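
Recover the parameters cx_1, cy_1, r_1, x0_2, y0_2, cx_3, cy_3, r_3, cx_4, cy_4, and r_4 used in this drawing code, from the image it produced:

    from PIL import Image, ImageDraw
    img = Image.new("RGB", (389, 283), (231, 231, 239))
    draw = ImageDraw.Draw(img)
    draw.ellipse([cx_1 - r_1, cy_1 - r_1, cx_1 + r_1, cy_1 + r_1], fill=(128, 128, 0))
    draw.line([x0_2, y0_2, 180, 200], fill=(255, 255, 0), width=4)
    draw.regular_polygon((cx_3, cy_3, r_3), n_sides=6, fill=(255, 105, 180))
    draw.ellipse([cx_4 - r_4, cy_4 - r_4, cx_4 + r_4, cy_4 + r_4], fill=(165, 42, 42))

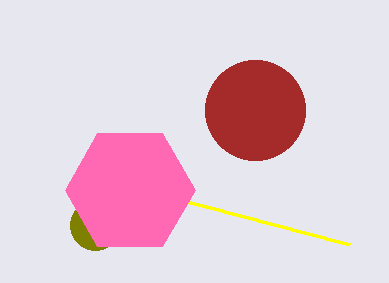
cx_1 = 95, cy_1 = 225, r_1 = 25, x0_2 = 350, y0_2 = 245, cx_3 = 130, cy_3 = 190, r_3 = 65, cx_4 = 255, cy_4 = 110, r_4 = 50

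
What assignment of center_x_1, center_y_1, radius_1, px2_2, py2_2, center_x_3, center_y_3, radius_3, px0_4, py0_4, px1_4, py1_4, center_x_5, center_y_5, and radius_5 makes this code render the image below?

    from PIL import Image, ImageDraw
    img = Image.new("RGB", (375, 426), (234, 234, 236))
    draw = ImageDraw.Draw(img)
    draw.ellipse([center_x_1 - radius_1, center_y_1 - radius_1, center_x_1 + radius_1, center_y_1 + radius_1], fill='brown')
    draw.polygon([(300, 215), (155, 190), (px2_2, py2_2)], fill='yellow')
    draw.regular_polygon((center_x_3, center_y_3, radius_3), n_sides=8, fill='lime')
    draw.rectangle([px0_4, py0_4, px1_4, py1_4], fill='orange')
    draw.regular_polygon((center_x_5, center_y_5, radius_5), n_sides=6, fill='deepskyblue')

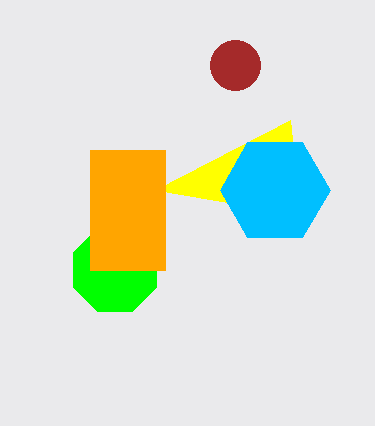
center_x_1 = 235, center_y_1 = 65, radius_1 = 25, px2_2 = 290, py2_2 = 120, center_x_3 = 115, center_y_3 = 270, radius_3 = 45, px0_4 = 90, py0_4 = 150, px1_4 = 165, py1_4 = 270, center_x_5 = 275, center_y_5 = 190, radius_5 = 55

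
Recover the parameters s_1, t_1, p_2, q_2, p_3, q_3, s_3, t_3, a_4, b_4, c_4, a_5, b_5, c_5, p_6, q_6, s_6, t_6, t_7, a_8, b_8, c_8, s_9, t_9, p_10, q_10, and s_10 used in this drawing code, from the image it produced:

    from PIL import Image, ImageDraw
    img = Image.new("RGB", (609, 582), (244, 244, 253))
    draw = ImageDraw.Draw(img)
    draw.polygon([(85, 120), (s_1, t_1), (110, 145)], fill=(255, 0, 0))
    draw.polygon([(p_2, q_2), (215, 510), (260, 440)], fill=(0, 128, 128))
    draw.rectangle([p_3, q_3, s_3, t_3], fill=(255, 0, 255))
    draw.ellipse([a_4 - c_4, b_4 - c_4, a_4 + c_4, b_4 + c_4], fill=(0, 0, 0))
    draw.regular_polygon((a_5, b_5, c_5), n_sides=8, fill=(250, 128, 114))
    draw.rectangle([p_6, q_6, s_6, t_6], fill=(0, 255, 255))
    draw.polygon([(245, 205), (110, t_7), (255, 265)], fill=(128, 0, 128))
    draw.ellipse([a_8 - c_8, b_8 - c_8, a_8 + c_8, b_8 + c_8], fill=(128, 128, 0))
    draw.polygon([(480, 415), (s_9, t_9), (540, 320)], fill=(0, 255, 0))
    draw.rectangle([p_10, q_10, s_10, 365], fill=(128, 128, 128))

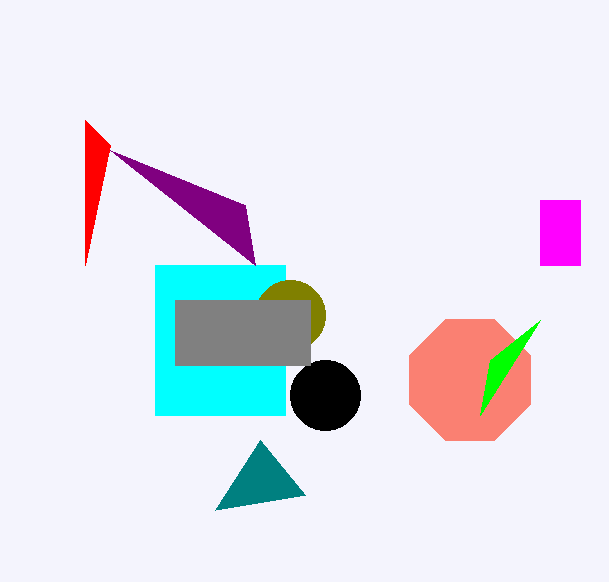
s_1 = 85, t_1 = 265, p_2 = 305, q_2 = 495, p_3 = 540, q_3 = 200, s_3 = 580, t_3 = 265, a_4 = 325, b_4 = 395, c_4 = 35, a_5 = 470, b_5 = 380, c_5 = 65, p_6 = 155, q_6 = 265, s_6 = 285, t_6 = 415, t_7 = 150, a_8 = 290, b_8 = 315, c_8 = 35, s_9 = 490, t_9 = 360, p_10 = 175, q_10 = 300, s_10 = 310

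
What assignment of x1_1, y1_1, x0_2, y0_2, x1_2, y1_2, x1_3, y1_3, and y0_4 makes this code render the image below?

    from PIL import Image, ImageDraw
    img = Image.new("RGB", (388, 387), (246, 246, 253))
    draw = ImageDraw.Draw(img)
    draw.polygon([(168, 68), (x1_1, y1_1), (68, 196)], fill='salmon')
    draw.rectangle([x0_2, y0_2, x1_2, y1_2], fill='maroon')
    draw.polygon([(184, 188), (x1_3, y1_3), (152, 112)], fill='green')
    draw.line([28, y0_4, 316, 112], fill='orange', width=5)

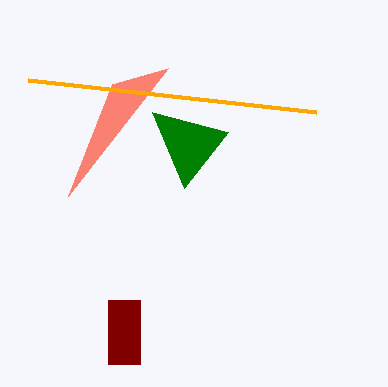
x1_1 = 112; y1_1 = 84; x0_2 = 108; y0_2 = 300; x1_2 = 140; y1_2 = 364; x1_3 = 228; y1_3 = 132; y0_4 = 80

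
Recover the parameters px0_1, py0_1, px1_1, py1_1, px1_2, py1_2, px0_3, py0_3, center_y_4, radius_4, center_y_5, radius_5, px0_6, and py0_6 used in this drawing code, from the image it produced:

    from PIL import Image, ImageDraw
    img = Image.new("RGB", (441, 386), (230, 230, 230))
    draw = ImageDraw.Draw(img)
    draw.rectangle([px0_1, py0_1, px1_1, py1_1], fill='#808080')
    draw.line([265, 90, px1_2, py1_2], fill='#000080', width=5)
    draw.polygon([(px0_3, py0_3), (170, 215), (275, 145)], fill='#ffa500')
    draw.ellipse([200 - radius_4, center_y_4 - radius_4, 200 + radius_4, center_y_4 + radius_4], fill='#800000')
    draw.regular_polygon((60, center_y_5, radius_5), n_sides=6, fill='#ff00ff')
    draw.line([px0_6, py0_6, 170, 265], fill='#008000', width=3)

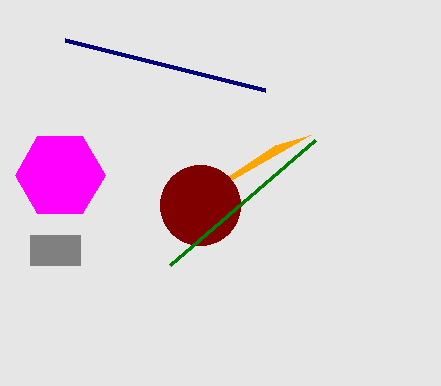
px0_1 = 30; py0_1 = 235; px1_1 = 80; py1_1 = 265; px1_2 = 65; py1_2 = 40; px0_3 = 310; py0_3 = 135; center_y_4 = 205; radius_4 = 40; center_y_5 = 175; radius_5 = 45; px0_6 = 315; py0_6 = 140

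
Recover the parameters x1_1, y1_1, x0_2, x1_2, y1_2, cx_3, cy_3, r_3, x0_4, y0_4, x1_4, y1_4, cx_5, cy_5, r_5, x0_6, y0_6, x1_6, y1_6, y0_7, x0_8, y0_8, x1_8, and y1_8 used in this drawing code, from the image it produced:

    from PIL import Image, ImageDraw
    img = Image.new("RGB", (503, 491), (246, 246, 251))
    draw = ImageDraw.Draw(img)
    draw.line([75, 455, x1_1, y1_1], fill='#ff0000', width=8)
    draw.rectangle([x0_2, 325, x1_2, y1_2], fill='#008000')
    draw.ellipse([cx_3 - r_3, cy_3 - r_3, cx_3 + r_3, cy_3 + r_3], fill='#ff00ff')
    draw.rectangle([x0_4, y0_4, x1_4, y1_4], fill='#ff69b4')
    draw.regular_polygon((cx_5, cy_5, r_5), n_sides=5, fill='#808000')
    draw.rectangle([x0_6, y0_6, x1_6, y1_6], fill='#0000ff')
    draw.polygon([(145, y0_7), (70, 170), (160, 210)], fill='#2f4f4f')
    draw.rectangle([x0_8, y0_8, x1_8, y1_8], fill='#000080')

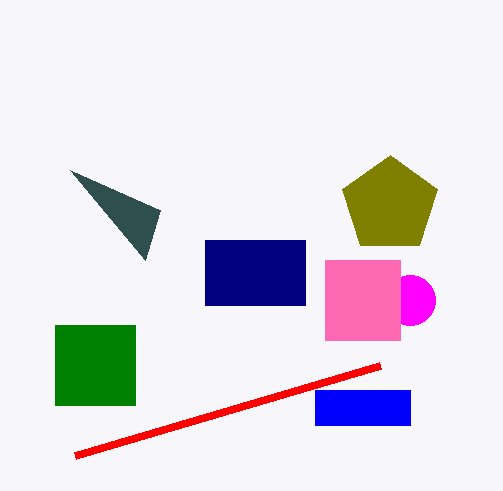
x1_1 = 380; y1_1 = 365; x0_2 = 55; x1_2 = 135; y1_2 = 405; cx_3 = 410; cy_3 = 300; r_3 = 25; x0_4 = 325; y0_4 = 260; x1_4 = 400; y1_4 = 340; cx_5 = 390; cy_5 = 205; r_5 = 50; x0_6 = 315; y0_6 = 390; x1_6 = 410; y1_6 = 425; y0_7 = 260; x0_8 = 205; y0_8 = 240; x1_8 = 305; y1_8 = 305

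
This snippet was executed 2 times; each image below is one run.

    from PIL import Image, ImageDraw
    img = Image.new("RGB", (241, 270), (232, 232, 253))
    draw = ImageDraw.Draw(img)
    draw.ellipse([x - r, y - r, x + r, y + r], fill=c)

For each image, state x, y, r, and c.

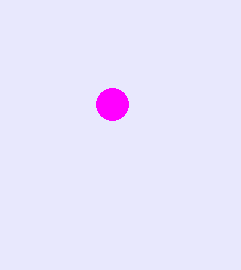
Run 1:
x = 112, y = 104, r = 16, c = 'magenta'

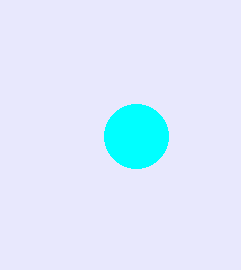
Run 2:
x = 136
y = 136
r = 32
c = 'cyan'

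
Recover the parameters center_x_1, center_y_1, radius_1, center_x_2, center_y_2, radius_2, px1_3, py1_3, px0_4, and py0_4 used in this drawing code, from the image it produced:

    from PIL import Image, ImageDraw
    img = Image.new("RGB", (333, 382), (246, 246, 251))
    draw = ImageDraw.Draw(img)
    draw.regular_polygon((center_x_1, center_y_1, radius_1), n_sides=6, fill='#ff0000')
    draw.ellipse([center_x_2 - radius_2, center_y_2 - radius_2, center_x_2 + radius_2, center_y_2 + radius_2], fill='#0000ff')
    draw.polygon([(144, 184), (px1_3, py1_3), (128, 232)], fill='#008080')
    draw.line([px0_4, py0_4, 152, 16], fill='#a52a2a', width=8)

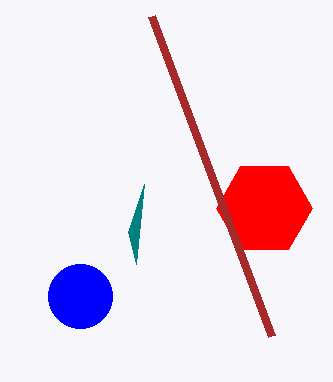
center_x_1 = 264, center_y_1 = 208, radius_1 = 48, center_x_2 = 80, center_y_2 = 296, radius_2 = 32, px1_3 = 136, py1_3 = 264, px0_4 = 272, py0_4 = 336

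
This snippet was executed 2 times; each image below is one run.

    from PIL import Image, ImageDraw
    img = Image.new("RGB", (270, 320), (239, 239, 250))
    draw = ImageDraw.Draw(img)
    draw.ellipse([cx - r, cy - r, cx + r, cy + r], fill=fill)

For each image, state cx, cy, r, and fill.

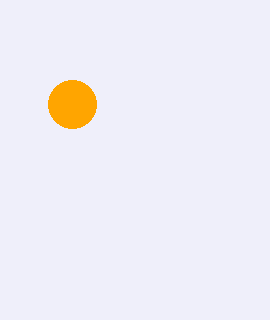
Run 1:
cx = 72; cy = 104; r = 24; fill = 'orange'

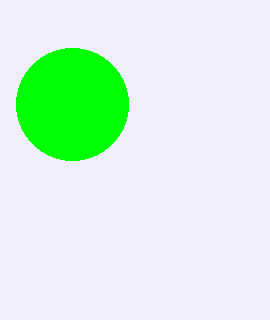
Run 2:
cx = 72, cy = 104, r = 56, fill = 'lime'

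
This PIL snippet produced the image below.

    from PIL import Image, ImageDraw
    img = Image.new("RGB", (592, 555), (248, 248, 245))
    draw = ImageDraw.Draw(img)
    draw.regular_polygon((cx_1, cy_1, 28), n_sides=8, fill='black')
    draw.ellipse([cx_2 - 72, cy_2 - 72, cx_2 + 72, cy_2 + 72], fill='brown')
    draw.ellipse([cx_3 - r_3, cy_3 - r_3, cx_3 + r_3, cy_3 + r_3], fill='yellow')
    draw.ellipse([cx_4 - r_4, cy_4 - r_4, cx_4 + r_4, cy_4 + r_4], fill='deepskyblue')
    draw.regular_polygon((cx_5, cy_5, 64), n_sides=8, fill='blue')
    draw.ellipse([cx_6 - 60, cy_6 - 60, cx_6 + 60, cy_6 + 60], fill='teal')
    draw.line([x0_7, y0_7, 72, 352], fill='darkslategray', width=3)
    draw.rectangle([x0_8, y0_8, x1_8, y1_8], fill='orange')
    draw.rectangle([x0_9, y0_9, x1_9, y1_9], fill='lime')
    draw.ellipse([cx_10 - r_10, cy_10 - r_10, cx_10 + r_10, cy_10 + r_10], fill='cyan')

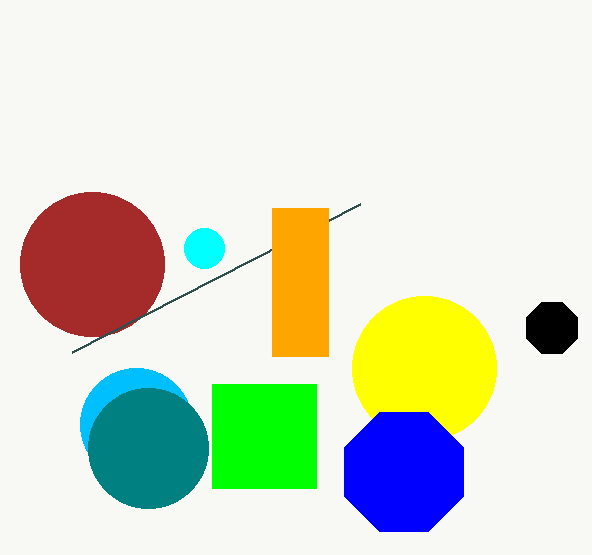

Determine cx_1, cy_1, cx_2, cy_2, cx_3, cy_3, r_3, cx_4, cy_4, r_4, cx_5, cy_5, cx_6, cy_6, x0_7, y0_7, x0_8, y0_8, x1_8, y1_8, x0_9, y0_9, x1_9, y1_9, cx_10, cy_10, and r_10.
cx_1 = 552, cy_1 = 328, cx_2 = 92, cy_2 = 264, cx_3 = 424, cy_3 = 368, r_3 = 72, cx_4 = 136, cy_4 = 424, r_4 = 56, cx_5 = 404, cy_5 = 472, cx_6 = 148, cy_6 = 448, x0_7 = 360, y0_7 = 204, x0_8 = 272, y0_8 = 208, x1_8 = 328, y1_8 = 356, x0_9 = 212, y0_9 = 384, x1_9 = 316, y1_9 = 488, cx_10 = 204, cy_10 = 248, r_10 = 20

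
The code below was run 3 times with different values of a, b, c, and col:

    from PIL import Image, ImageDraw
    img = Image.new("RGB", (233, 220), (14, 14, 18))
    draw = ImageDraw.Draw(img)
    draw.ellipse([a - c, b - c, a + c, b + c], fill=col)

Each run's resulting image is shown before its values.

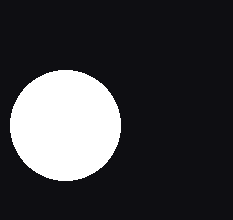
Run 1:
a = 65; b = 125; c = 55; col = 'white'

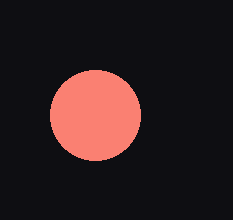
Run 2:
a = 95
b = 115
c = 45
col = 'salmon'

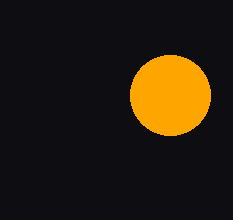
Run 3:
a = 170; b = 95; c = 40; col = 'orange'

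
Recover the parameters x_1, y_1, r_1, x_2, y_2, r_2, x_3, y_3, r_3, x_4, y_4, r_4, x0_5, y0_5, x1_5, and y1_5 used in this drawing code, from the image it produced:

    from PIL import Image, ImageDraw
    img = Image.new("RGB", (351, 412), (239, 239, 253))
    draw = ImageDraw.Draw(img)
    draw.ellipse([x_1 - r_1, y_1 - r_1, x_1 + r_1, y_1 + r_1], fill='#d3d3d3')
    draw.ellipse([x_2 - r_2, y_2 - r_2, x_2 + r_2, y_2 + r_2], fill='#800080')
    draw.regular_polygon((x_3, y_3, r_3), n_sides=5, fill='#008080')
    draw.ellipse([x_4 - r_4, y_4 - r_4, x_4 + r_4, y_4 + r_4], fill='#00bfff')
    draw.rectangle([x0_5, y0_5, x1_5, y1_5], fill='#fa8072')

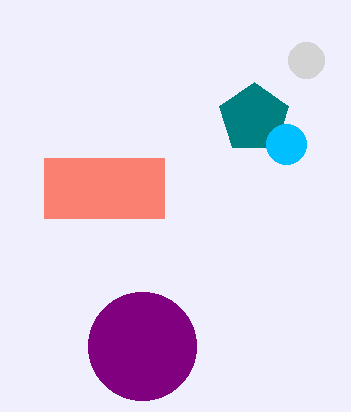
x_1 = 306; y_1 = 60; r_1 = 18; x_2 = 142; y_2 = 346; r_2 = 54; x_3 = 254; y_3 = 118; r_3 = 36; x_4 = 286; y_4 = 144; r_4 = 20; x0_5 = 44; y0_5 = 158; x1_5 = 164; y1_5 = 218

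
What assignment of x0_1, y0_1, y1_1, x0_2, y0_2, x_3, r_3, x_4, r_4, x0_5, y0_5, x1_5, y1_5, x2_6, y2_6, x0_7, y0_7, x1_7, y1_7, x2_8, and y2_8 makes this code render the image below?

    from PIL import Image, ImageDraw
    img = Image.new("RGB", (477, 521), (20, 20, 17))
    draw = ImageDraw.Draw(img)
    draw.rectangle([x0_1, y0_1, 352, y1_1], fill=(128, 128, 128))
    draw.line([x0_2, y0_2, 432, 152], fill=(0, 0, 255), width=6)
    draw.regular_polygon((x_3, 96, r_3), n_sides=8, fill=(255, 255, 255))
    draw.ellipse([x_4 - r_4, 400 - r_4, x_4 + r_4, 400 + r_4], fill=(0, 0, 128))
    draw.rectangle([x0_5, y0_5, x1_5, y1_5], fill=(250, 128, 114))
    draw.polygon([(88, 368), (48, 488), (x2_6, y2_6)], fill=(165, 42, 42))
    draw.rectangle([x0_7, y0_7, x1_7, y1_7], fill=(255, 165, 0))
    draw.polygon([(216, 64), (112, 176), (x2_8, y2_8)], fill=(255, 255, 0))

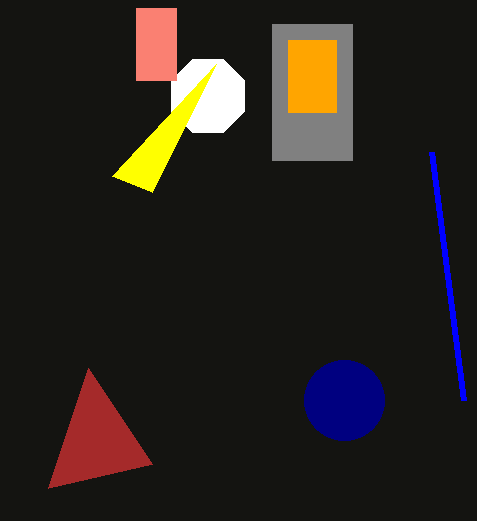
x0_1 = 272, y0_1 = 24, y1_1 = 160, x0_2 = 464, y0_2 = 400, x_3 = 208, r_3 = 40, x_4 = 344, r_4 = 40, x0_5 = 136, y0_5 = 8, x1_5 = 176, y1_5 = 80, x2_6 = 152, y2_6 = 464, x0_7 = 288, y0_7 = 40, x1_7 = 336, y1_7 = 112, x2_8 = 152, y2_8 = 192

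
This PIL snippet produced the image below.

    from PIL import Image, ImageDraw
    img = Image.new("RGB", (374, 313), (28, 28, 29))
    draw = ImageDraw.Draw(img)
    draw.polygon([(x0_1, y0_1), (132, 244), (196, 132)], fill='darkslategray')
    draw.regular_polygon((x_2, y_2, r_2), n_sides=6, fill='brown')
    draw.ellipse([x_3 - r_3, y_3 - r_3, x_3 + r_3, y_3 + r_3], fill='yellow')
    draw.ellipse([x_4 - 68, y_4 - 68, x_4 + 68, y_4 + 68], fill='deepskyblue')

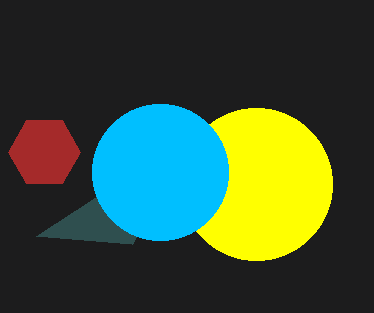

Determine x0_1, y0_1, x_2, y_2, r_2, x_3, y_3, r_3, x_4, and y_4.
x0_1 = 36; y0_1 = 236; x_2 = 44; y_2 = 152; r_2 = 36; x_3 = 256; y_3 = 184; r_3 = 76; x_4 = 160; y_4 = 172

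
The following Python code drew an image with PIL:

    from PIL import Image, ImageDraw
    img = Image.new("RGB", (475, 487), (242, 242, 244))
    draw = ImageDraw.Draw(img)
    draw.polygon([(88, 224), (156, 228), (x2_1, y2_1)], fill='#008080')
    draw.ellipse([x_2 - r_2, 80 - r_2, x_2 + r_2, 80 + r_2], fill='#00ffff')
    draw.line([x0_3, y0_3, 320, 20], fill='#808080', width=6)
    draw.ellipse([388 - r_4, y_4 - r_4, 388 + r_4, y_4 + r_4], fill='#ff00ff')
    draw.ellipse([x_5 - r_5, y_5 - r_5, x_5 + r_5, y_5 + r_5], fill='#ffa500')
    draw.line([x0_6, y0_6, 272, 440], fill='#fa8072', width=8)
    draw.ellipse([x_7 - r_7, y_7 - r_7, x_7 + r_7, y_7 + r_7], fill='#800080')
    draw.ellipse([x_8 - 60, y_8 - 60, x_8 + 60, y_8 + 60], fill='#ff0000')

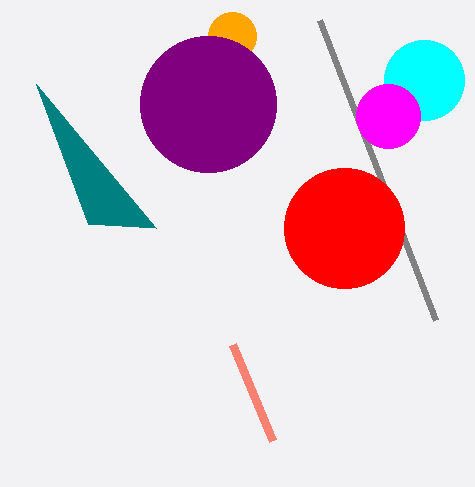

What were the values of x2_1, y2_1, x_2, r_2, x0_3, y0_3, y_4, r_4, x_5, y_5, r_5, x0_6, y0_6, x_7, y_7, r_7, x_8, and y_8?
x2_1 = 36, y2_1 = 84, x_2 = 424, r_2 = 40, x0_3 = 436, y0_3 = 320, y_4 = 116, r_4 = 32, x_5 = 232, y_5 = 36, r_5 = 24, x0_6 = 232, y0_6 = 344, x_7 = 208, y_7 = 104, r_7 = 68, x_8 = 344, y_8 = 228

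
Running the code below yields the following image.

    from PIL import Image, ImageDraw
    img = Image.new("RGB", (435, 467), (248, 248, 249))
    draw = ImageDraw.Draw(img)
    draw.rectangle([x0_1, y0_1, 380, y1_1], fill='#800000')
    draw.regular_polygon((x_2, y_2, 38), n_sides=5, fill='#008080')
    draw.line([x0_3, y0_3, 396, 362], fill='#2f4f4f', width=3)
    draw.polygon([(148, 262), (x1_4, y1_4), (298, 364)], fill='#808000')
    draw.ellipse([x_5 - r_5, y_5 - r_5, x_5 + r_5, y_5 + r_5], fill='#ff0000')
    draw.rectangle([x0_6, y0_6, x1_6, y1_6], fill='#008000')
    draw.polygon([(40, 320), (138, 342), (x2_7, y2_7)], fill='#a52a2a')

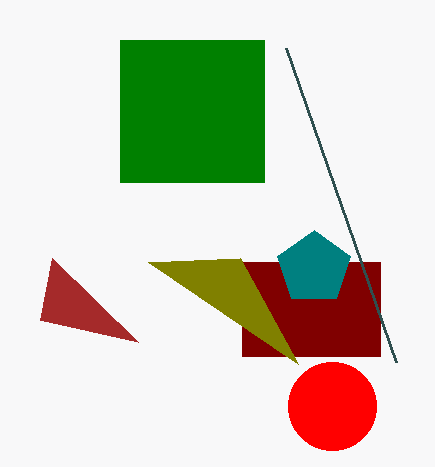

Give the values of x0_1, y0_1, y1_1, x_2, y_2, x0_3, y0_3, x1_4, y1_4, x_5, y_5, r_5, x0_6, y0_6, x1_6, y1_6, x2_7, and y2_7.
x0_1 = 242; y0_1 = 262; y1_1 = 356; x_2 = 314; y_2 = 268; x0_3 = 286; y0_3 = 48; x1_4 = 240; y1_4 = 258; x_5 = 332; y_5 = 406; r_5 = 44; x0_6 = 120; y0_6 = 40; x1_6 = 264; y1_6 = 182; x2_7 = 52; y2_7 = 258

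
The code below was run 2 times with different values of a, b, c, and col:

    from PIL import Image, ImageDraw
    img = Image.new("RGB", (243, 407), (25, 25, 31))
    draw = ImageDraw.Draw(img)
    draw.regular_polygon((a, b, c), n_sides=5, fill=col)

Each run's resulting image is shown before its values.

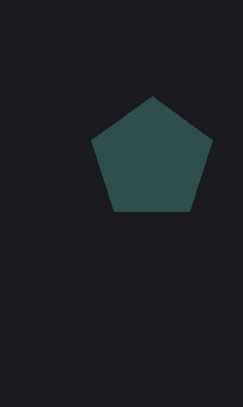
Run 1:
a = 152
b = 160
c = 64
col = 'darkslategray'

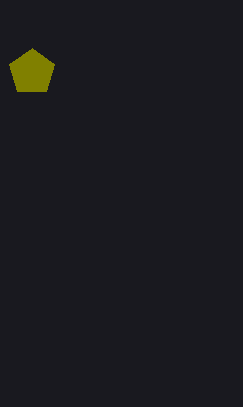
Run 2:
a = 32
b = 72
c = 24
col = 'olive'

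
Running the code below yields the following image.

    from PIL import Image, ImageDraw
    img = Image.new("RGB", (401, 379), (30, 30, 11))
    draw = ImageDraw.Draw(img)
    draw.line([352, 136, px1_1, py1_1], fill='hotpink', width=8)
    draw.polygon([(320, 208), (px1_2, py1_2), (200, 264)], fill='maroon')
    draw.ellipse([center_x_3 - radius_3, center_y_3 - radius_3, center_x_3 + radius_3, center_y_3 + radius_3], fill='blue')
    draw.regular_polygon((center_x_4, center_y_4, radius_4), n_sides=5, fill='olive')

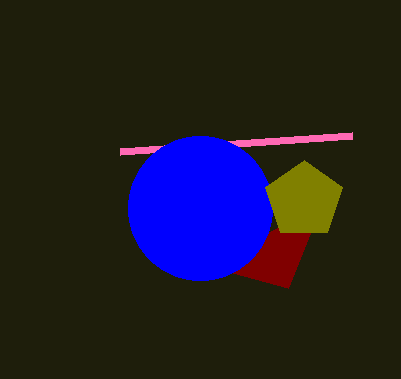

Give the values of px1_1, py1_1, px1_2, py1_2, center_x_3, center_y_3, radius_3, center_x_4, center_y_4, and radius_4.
px1_1 = 120; py1_1 = 152; px1_2 = 288; py1_2 = 288; center_x_3 = 200; center_y_3 = 208; radius_3 = 72; center_x_4 = 304; center_y_4 = 200; radius_4 = 40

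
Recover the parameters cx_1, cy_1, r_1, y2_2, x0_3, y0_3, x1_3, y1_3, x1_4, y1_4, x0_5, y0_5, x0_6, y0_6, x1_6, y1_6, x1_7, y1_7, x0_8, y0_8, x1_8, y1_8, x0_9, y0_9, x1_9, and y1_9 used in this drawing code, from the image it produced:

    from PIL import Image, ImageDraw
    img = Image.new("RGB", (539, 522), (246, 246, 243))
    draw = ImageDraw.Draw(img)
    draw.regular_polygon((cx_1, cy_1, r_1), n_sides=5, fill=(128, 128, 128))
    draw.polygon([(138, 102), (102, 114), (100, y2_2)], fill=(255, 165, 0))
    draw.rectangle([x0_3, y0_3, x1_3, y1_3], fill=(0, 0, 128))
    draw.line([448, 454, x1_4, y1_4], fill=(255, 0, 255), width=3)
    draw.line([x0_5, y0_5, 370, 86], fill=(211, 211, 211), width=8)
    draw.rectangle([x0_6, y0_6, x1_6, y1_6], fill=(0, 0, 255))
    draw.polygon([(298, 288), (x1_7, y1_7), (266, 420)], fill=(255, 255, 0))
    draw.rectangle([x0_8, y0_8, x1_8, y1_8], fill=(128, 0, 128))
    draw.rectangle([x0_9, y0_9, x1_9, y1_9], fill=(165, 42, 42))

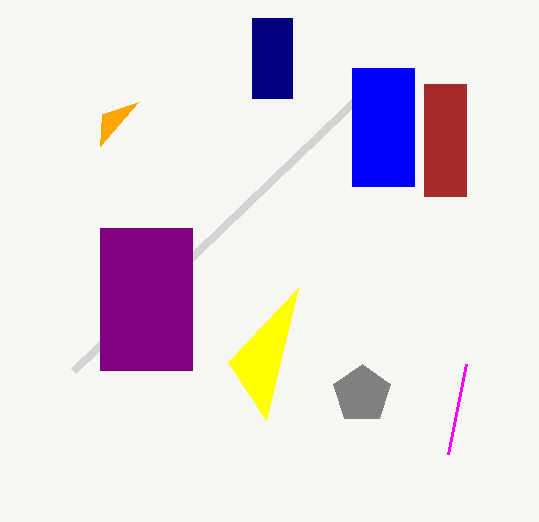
cx_1 = 362, cy_1 = 394, r_1 = 30, y2_2 = 146, x0_3 = 252, y0_3 = 18, x1_3 = 292, y1_3 = 98, x1_4 = 466, y1_4 = 364, x0_5 = 74, y0_5 = 370, x0_6 = 352, y0_6 = 68, x1_6 = 414, y1_6 = 186, x1_7 = 228, y1_7 = 362, x0_8 = 100, y0_8 = 228, x1_8 = 192, y1_8 = 370, x0_9 = 424, y0_9 = 84, x1_9 = 466, y1_9 = 196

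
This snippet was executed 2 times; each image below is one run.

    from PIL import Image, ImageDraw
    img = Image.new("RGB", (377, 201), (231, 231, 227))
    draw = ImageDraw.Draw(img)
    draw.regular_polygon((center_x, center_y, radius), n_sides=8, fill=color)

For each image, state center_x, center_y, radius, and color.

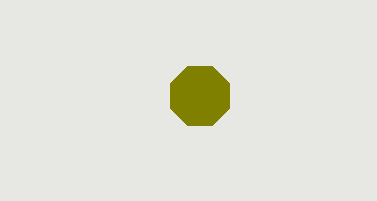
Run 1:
center_x = 200; center_y = 96; radius = 32; color = 'olive'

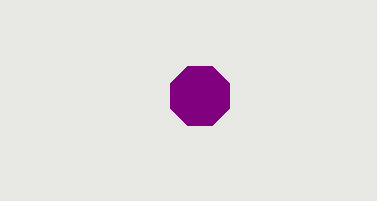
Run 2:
center_x = 200, center_y = 96, radius = 32, color = 'purple'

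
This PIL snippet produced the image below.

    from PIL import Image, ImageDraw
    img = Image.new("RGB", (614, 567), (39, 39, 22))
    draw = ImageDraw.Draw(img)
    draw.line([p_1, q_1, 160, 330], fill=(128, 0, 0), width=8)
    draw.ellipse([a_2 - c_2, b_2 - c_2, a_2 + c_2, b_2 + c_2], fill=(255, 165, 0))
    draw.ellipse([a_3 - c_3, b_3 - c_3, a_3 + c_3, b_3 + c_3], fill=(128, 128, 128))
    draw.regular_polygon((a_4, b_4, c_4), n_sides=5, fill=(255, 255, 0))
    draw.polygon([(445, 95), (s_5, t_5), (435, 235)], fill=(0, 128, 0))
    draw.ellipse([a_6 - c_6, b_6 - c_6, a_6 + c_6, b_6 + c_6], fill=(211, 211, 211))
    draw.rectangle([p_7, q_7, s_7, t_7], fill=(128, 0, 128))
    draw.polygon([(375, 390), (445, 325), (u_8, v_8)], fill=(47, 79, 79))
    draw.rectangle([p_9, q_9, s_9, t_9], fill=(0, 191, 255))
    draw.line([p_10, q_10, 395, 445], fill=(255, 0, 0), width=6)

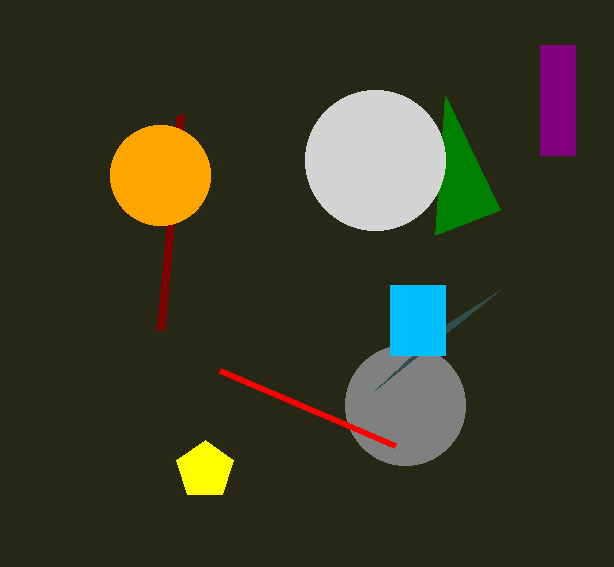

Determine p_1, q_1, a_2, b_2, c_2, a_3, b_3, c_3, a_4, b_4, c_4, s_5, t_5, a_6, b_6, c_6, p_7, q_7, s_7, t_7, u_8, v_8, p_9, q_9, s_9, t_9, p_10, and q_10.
p_1 = 180
q_1 = 115
a_2 = 160
b_2 = 175
c_2 = 50
a_3 = 405
b_3 = 405
c_3 = 60
a_4 = 205
b_4 = 470
c_4 = 30
s_5 = 500
t_5 = 210
a_6 = 375
b_6 = 160
c_6 = 70
p_7 = 540
q_7 = 45
s_7 = 575
t_7 = 155
u_8 = 500
v_8 = 290
p_9 = 390
q_9 = 285
s_9 = 445
t_9 = 355
p_10 = 220
q_10 = 370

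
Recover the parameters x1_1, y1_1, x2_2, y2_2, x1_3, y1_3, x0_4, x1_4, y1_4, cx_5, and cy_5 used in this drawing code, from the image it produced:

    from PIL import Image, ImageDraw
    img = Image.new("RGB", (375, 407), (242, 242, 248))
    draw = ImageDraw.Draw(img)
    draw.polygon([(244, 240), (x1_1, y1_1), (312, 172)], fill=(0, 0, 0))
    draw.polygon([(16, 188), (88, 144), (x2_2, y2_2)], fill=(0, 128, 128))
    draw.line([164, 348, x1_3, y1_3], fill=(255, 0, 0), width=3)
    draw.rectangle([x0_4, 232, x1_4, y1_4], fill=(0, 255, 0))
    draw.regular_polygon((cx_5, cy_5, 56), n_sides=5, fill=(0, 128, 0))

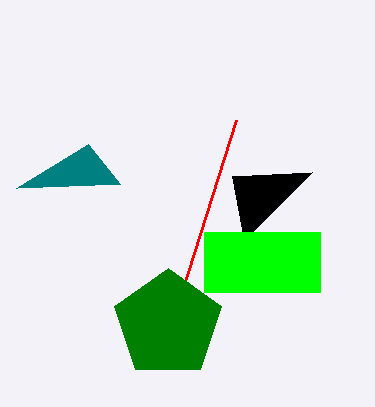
x1_1 = 232
y1_1 = 176
x2_2 = 120
y2_2 = 184
x1_3 = 236
y1_3 = 120
x0_4 = 204
x1_4 = 320
y1_4 = 292
cx_5 = 168
cy_5 = 324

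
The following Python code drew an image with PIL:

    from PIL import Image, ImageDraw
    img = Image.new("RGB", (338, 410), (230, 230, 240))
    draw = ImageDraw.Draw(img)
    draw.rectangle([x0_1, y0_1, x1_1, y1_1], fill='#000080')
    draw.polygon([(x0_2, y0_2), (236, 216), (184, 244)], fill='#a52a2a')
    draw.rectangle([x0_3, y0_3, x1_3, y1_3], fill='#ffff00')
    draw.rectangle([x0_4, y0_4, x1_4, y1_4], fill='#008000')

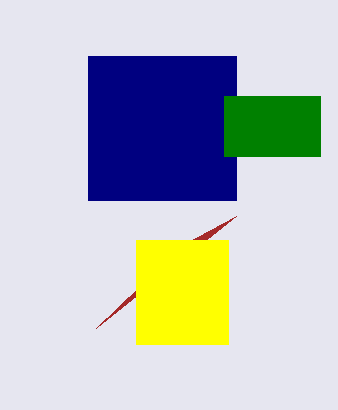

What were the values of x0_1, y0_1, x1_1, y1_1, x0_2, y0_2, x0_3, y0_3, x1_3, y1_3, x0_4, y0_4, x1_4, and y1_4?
x0_1 = 88; y0_1 = 56; x1_1 = 236; y1_1 = 200; x0_2 = 96; y0_2 = 328; x0_3 = 136; y0_3 = 240; x1_3 = 228; y1_3 = 344; x0_4 = 224; y0_4 = 96; x1_4 = 320; y1_4 = 156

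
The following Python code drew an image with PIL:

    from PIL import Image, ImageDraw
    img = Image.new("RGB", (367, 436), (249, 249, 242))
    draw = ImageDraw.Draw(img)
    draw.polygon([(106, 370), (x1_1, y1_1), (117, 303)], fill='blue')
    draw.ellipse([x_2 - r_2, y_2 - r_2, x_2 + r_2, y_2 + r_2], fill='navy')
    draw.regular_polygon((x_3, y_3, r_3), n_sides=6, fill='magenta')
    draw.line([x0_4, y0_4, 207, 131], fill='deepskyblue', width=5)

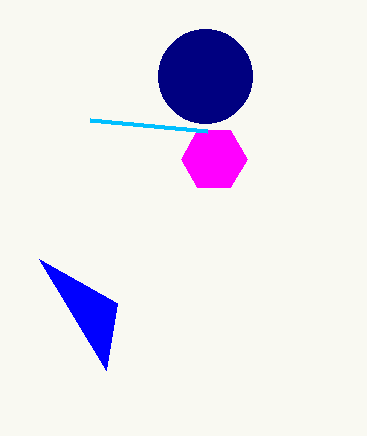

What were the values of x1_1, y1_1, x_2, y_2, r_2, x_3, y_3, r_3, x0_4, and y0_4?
x1_1 = 39; y1_1 = 259; x_2 = 205; y_2 = 76; r_2 = 47; x_3 = 214; y_3 = 159; r_3 = 33; x0_4 = 90; y0_4 = 120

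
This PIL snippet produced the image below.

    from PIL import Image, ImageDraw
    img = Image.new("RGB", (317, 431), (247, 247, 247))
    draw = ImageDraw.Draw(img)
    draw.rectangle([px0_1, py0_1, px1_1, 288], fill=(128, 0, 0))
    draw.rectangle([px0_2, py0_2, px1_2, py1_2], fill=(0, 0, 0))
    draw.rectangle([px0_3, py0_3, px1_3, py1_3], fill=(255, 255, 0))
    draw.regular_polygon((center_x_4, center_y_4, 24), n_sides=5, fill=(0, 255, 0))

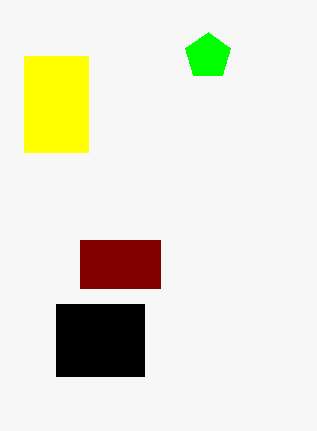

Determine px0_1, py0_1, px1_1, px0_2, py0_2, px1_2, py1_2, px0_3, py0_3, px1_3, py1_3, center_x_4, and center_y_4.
px0_1 = 80
py0_1 = 240
px1_1 = 160
px0_2 = 56
py0_2 = 304
px1_2 = 144
py1_2 = 376
px0_3 = 24
py0_3 = 56
px1_3 = 88
py1_3 = 152
center_x_4 = 208
center_y_4 = 56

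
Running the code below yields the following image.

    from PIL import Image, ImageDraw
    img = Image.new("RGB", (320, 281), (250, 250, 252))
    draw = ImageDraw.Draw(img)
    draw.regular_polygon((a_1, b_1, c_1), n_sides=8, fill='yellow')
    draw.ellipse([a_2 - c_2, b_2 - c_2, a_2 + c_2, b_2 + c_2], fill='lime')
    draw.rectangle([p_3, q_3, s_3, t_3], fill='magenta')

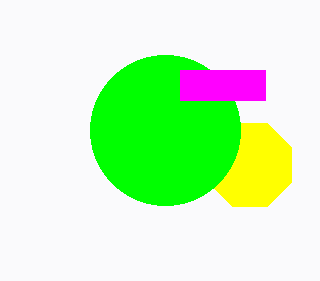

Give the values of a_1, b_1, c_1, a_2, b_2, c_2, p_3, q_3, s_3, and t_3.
a_1 = 250; b_1 = 165; c_1 = 45; a_2 = 165; b_2 = 130; c_2 = 75; p_3 = 180; q_3 = 70; s_3 = 265; t_3 = 100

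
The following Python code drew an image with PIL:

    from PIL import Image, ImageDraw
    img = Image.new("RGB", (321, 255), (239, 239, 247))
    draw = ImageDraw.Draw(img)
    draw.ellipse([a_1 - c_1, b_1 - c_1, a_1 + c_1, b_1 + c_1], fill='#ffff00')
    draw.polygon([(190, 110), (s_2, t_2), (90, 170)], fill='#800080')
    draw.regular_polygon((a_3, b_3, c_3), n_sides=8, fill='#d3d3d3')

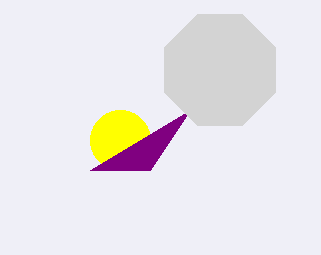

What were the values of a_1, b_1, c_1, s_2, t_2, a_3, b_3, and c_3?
a_1 = 120
b_1 = 140
c_1 = 30
s_2 = 150
t_2 = 170
a_3 = 220
b_3 = 70
c_3 = 60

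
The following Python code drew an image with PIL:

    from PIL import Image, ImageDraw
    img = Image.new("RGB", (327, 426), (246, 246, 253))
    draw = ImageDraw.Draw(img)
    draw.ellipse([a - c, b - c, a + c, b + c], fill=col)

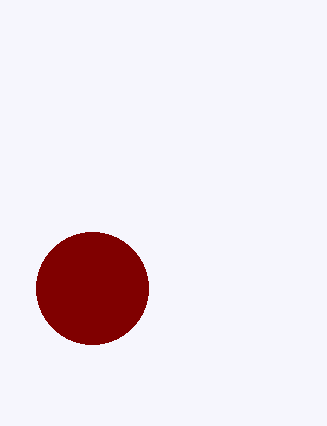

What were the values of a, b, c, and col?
a = 92
b = 288
c = 56
col = 'maroon'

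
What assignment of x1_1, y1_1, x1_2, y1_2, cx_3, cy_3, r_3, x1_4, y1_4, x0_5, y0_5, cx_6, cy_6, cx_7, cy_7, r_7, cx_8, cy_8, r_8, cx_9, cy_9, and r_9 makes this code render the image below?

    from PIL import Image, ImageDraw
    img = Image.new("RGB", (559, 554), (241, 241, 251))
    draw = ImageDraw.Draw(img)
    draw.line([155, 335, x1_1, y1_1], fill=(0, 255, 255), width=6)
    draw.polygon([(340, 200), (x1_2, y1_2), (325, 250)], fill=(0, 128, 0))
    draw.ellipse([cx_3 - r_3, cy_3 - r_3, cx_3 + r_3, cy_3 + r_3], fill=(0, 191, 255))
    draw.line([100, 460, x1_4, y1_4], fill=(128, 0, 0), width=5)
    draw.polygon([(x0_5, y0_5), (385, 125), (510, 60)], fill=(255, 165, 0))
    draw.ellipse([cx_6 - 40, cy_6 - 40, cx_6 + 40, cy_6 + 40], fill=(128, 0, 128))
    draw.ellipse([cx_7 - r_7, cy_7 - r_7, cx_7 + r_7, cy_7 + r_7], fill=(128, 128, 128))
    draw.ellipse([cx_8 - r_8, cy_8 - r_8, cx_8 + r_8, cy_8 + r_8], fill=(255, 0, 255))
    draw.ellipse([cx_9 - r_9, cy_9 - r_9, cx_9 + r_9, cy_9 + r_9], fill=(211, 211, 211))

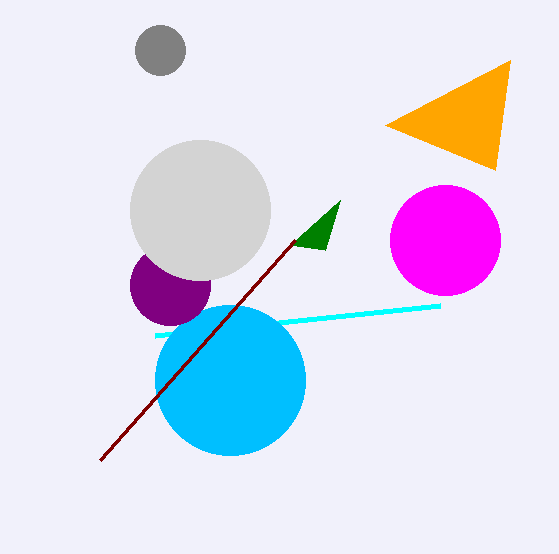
x1_1 = 440; y1_1 = 305; x1_2 = 290; y1_2 = 245; cx_3 = 230; cy_3 = 380; r_3 = 75; x1_4 = 295; y1_4 = 240; x0_5 = 495; y0_5 = 170; cx_6 = 170; cy_6 = 285; cx_7 = 160; cy_7 = 50; r_7 = 25; cx_8 = 445; cy_8 = 240; r_8 = 55; cx_9 = 200; cy_9 = 210; r_9 = 70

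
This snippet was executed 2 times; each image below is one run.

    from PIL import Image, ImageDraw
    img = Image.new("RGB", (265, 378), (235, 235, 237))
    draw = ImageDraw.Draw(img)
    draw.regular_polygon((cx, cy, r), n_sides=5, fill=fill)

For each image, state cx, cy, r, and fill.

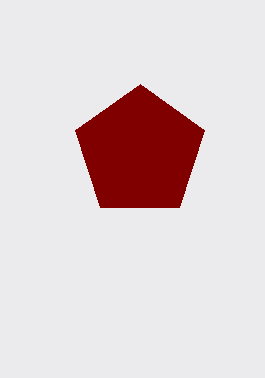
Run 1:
cx = 140; cy = 152; r = 68; fill = 'maroon'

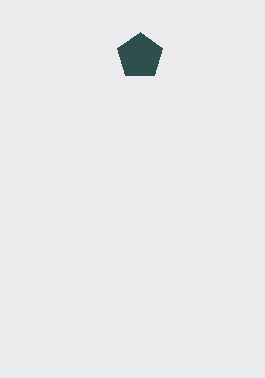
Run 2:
cx = 140, cy = 56, r = 24, fill = 'darkslategray'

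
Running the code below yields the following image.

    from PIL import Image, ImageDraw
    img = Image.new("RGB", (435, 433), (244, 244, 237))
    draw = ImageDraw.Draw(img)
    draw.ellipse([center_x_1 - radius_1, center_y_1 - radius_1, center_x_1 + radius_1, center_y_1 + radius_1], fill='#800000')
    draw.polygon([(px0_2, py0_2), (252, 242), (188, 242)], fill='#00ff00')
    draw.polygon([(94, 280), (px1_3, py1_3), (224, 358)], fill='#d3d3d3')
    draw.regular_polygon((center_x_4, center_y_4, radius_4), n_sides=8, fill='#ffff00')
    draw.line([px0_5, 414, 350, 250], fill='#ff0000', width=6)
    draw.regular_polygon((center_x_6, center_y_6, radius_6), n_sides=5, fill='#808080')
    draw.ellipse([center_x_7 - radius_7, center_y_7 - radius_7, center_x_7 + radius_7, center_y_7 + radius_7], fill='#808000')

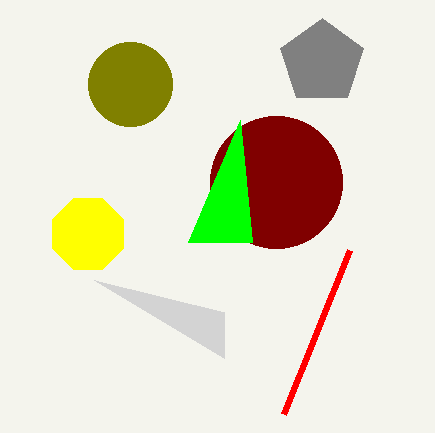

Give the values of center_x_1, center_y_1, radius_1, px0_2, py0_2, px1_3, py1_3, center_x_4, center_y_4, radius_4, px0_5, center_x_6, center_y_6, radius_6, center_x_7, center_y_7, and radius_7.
center_x_1 = 276; center_y_1 = 182; radius_1 = 66; px0_2 = 240; py0_2 = 120; px1_3 = 224; py1_3 = 312; center_x_4 = 88; center_y_4 = 234; radius_4 = 38; px0_5 = 284; center_x_6 = 322; center_y_6 = 62; radius_6 = 44; center_x_7 = 130; center_y_7 = 84; radius_7 = 42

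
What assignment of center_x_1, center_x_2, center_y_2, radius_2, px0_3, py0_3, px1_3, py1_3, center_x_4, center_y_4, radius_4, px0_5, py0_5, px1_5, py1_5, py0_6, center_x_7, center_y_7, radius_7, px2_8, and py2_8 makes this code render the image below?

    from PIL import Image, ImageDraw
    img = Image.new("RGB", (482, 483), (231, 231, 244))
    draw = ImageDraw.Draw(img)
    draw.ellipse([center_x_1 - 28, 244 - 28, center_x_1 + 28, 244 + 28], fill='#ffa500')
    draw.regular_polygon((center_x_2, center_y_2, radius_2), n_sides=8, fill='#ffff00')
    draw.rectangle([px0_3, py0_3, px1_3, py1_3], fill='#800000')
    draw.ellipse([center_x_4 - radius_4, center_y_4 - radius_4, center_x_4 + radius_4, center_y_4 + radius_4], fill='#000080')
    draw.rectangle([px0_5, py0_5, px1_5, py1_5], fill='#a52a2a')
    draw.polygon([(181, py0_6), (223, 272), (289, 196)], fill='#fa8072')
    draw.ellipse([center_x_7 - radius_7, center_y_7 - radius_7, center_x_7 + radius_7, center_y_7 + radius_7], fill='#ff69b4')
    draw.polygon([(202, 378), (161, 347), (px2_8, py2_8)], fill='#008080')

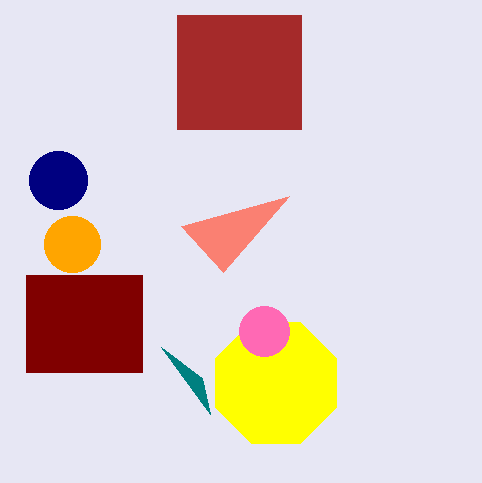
center_x_1 = 72; center_x_2 = 276; center_y_2 = 383; radius_2 = 65; px0_3 = 26; py0_3 = 275; px1_3 = 142; py1_3 = 372; center_x_4 = 58; center_y_4 = 180; radius_4 = 29; px0_5 = 177; py0_5 = 15; px1_5 = 301; py1_5 = 129; py0_6 = 226; center_x_7 = 264; center_y_7 = 331; radius_7 = 25; px2_8 = 210; py2_8 = 414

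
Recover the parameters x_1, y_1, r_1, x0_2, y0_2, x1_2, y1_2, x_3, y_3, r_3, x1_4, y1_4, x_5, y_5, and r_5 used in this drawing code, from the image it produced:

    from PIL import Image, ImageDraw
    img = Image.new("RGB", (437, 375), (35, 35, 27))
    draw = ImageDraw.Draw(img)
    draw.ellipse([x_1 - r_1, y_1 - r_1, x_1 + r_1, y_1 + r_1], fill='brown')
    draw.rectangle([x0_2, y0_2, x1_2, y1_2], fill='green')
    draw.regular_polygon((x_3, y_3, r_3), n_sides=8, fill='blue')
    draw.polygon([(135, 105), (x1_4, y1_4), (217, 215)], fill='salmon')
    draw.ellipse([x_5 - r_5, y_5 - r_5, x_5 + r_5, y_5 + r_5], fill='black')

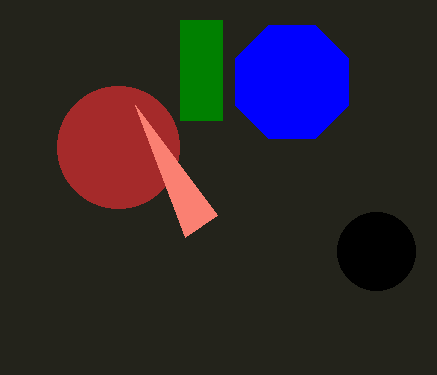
x_1 = 118; y_1 = 147; r_1 = 61; x0_2 = 180; y0_2 = 20; x1_2 = 222; y1_2 = 120; x_3 = 292; y_3 = 82; r_3 = 61; x1_4 = 185; y1_4 = 237; x_5 = 376; y_5 = 251; r_5 = 39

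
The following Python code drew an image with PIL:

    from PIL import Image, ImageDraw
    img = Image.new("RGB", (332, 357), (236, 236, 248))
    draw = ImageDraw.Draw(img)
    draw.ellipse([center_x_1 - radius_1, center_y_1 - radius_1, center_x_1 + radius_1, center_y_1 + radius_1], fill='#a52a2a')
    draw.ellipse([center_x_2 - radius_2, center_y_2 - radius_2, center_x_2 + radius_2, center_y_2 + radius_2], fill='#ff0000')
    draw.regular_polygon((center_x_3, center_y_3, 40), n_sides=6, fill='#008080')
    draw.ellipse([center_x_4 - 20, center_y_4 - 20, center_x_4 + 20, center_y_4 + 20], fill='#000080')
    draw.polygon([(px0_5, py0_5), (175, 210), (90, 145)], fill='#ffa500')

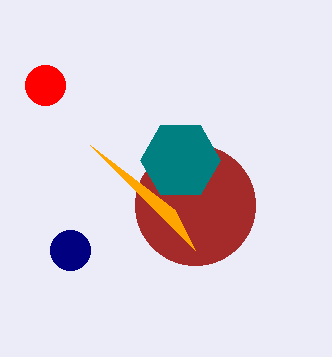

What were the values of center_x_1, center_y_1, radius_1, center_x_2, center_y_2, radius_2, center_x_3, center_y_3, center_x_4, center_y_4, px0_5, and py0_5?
center_x_1 = 195, center_y_1 = 205, radius_1 = 60, center_x_2 = 45, center_y_2 = 85, radius_2 = 20, center_x_3 = 180, center_y_3 = 160, center_x_4 = 70, center_y_4 = 250, px0_5 = 195, py0_5 = 250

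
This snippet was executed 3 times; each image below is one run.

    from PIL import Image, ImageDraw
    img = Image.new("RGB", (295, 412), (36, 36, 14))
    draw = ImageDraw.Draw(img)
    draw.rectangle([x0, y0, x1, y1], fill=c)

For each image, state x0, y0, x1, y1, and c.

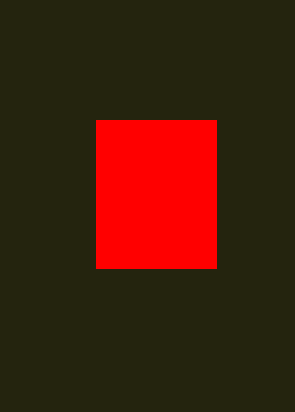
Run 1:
x0 = 96; y0 = 120; x1 = 216; y1 = 268; c = 'red'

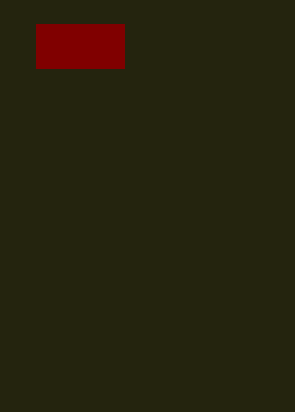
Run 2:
x0 = 36; y0 = 24; x1 = 124; y1 = 68; c = 'maroon'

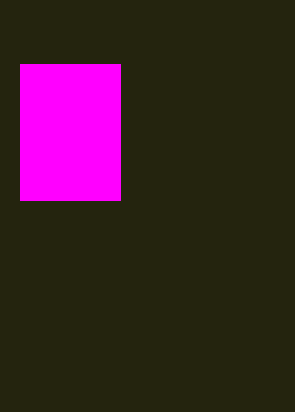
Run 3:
x0 = 20; y0 = 64; x1 = 120; y1 = 200; c = 'magenta'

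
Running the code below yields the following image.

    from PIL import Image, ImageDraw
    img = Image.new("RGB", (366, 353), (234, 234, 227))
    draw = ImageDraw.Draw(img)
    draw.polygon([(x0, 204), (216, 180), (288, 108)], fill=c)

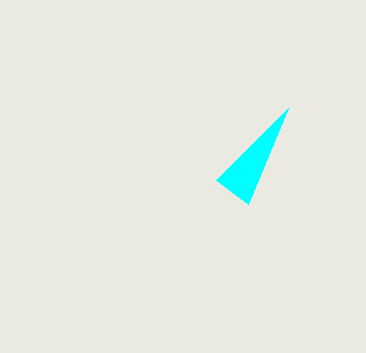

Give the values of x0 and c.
x0 = 248, c = 'cyan'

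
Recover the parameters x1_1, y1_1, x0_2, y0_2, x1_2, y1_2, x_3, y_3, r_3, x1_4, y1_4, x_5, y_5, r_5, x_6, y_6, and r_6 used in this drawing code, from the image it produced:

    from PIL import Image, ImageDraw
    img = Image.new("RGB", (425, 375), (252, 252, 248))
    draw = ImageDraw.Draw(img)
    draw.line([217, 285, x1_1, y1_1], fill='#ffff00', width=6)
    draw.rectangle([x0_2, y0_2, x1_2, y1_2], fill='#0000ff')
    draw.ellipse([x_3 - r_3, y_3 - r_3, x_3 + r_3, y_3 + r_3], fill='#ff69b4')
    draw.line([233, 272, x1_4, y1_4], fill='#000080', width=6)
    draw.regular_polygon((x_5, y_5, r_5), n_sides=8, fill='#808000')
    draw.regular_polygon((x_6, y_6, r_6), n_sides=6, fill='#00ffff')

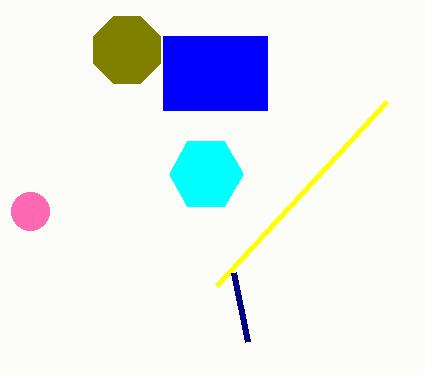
x1_1 = 387
y1_1 = 101
x0_2 = 163
y0_2 = 36
x1_2 = 267
y1_2 = 110
x_3 = 30
y_3 = 211
r_3 = 19
x1_4 = 247
y1_4 = 341
x_5 = 127
y_5 = 50
r_5 = 36
x_6 = 206
y_6 = 174
r_6 = 37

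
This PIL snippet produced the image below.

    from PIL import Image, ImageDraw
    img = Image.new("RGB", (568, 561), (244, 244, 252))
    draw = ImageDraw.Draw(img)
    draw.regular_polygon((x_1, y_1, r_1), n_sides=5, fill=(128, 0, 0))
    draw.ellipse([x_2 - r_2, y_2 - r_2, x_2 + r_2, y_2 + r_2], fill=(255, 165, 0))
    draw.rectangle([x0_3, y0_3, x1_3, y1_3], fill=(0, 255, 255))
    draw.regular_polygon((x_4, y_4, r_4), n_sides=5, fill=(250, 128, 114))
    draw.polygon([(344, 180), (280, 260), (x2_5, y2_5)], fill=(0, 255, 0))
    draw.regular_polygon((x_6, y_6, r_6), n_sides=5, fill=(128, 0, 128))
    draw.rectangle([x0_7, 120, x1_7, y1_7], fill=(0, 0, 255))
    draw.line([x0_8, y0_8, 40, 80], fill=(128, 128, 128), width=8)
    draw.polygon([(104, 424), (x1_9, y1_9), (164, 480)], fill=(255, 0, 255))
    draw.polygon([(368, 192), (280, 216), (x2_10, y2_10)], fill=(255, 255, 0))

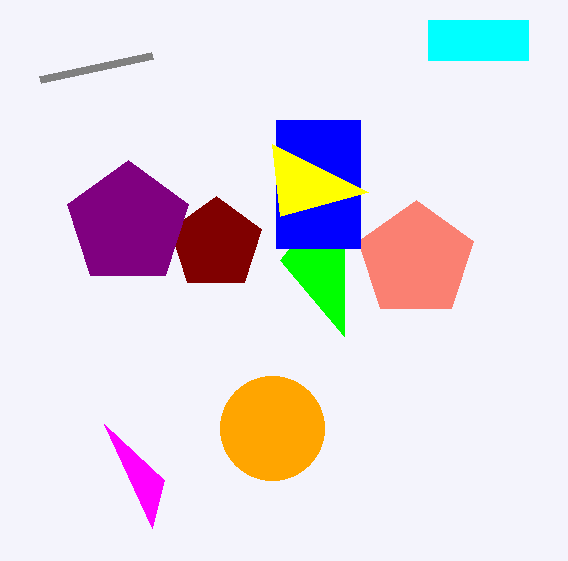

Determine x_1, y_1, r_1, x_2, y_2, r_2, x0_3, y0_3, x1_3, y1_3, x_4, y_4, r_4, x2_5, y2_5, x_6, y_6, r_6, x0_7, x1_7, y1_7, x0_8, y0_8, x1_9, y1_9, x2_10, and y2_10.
x_1 = 216
y_1 = 244
r_1 = 48
x_2 = 272
y_2 = 428
r_2 = 52
x0_3 = 428
y0_3 = 20
x1_3 = 528
y1_3 = 60
x_4 = 416
y_4 = 260
r_4 = 60
x2_5 = 344
y2_5 = 336
x_6 = 128
y_6 = 224
r_6 = 64
x0_7 = 276
x1_7 = 360
y1_7 = 248
x0_8 = 152
y0_8 = 56
x1_9 = 152
y1_9 = 528
x2_10 = 272
y2_10 = 144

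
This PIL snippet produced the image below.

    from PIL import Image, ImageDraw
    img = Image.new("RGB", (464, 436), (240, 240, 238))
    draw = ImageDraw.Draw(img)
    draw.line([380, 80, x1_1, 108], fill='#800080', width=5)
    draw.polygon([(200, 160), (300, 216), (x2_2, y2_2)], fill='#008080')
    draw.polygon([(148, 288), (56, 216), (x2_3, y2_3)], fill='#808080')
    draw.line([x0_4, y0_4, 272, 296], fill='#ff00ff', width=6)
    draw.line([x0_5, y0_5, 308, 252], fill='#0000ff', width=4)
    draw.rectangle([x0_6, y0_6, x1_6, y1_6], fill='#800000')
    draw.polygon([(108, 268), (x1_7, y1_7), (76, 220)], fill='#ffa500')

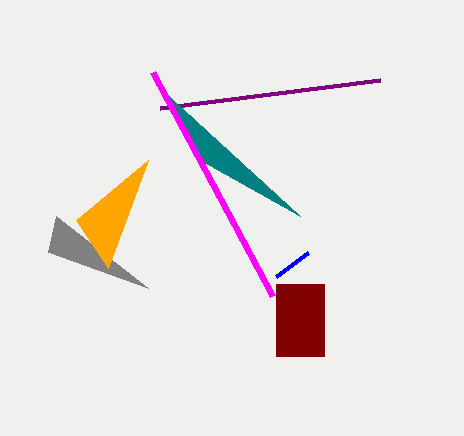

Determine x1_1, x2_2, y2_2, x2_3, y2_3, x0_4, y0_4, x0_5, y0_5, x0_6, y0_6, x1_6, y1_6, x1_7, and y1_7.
x1_1 = 160, x2_2 = 160, y2_2 = 88, x2_3 = 48, y2_3 = 252, x0_4 = 152, y0_4 = 72, x0_5 = 276, y0_5 = 276, x0_6 = 276, y0_6 = 284, x1_6 = 324, y1_6 = 356, x1_7 = 148, y1_7 = 160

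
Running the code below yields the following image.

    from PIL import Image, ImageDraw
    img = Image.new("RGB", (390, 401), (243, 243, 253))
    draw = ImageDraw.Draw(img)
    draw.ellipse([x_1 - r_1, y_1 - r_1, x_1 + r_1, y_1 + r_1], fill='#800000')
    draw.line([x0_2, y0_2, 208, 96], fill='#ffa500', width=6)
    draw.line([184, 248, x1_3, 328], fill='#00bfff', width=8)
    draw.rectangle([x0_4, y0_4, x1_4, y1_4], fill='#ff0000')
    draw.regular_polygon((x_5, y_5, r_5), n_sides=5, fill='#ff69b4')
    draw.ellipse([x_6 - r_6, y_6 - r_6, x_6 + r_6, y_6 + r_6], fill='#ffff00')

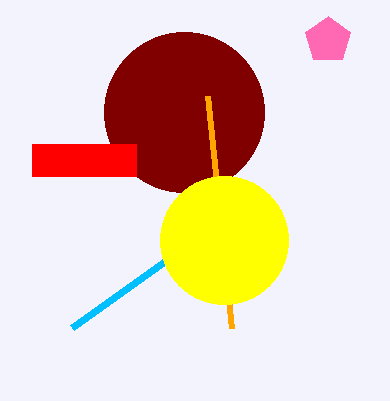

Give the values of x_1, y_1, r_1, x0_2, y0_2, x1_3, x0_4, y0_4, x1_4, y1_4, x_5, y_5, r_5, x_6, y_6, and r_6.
x_1 = 184, y_1 = 112, r_1 = 80, x0_2 = 232, y0_2 = 328, x1_3 = 72, x0_4 = 32, y0_4 = 144, x1_4 = 136, y1_4 = 176, x_5 = 328, y_5 = 40, r_5 = 24, x_6 = 224, y_6 = 240, r_6 = 64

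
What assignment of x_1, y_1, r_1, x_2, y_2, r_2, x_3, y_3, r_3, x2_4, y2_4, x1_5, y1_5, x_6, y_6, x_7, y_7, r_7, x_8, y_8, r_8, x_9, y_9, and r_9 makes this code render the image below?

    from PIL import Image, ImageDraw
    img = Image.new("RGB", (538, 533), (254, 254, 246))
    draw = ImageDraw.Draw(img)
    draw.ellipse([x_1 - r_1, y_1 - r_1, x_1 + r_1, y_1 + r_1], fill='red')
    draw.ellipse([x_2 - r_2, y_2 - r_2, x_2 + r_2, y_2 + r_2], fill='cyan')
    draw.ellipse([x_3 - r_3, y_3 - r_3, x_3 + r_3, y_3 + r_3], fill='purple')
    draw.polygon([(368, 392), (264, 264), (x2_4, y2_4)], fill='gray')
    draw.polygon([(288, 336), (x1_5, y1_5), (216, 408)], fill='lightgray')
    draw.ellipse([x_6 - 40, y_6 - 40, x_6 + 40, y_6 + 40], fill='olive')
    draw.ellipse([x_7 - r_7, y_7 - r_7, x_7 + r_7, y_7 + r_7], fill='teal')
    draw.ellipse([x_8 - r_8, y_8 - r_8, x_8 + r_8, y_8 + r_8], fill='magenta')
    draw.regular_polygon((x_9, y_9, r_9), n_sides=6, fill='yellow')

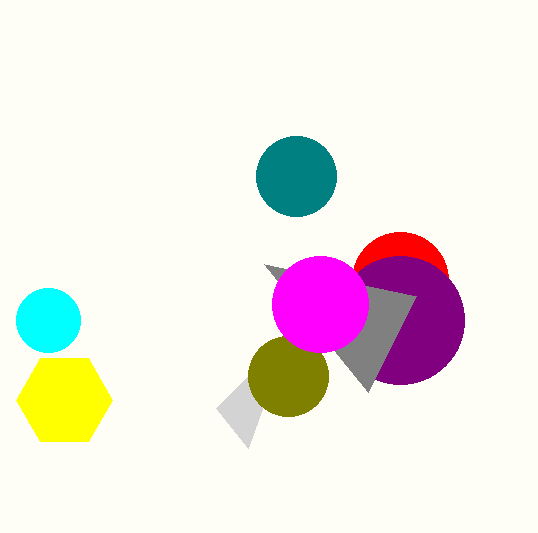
x_1 = 400; y_1 = 280; r_1 = 48; x_2 = 48; y_2 = 320; r_2 = 32; x_3 = 400; y_3 = 320; r_3 = 64; x2_4 = 416; y2_4 = 296; x1_5 = 248; y1_5 = 448; x_6 = 288; y_6 = 376; x_7 = 296; y_7 = 176; r_7 = 40; x_8 = 320; y_8 = 304; r_8 = 48; x_9 = 64; y_9 = 400; r_9 = 48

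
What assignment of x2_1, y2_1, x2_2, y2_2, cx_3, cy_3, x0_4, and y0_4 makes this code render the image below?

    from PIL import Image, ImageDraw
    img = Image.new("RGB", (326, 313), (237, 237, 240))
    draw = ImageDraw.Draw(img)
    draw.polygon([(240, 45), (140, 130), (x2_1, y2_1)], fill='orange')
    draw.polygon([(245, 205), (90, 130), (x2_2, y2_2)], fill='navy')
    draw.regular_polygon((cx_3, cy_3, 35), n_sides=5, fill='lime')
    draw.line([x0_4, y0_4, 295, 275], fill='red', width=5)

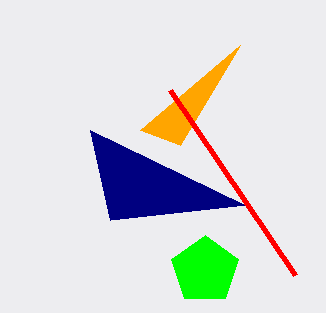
x2_1 = 180, y2_1 = 145, x2_2 = 110, y2_2 = 220, cx_3 = 205, cy_3 = 270, x0_4 = 170, y0_4 = 90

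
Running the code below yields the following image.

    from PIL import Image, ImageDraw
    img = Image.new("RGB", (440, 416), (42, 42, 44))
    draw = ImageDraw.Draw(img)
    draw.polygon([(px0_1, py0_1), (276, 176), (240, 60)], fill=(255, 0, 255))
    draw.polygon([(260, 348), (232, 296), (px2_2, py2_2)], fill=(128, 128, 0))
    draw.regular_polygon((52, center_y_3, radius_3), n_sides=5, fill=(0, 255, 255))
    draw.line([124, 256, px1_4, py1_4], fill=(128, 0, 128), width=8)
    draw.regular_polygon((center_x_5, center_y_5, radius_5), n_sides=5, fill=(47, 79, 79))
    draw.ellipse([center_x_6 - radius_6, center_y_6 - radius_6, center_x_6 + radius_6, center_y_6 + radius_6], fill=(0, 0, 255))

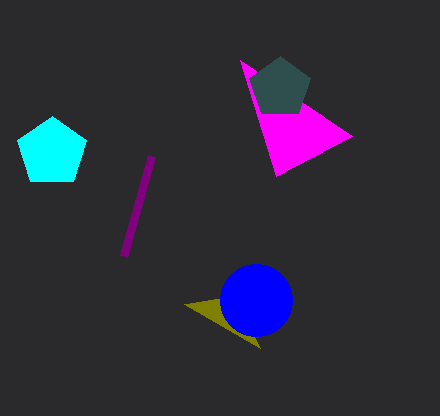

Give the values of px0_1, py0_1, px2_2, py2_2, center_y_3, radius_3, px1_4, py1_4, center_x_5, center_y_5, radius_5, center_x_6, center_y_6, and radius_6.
px0_1 = 352
py0_1 = 136
px2_2 = 184
py2_2 = 304
center_y_3 = 152
radius_3 = 36
px1_4 = 152
py1_4 = 156
center_x_5 = 280
center_y_5 = 88
radius_5 = 32
center_x_6 = 256
center_y_6 = 300
radius_6 = 36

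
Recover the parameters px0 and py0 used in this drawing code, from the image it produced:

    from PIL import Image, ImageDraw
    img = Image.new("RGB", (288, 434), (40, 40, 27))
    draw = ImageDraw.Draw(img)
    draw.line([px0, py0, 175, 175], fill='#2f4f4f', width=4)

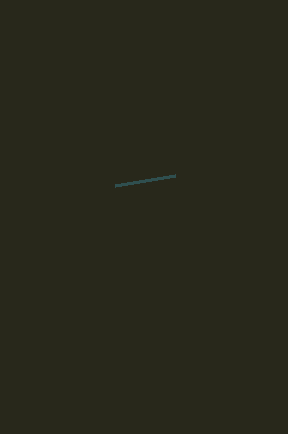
px0 = 115
py0 = 185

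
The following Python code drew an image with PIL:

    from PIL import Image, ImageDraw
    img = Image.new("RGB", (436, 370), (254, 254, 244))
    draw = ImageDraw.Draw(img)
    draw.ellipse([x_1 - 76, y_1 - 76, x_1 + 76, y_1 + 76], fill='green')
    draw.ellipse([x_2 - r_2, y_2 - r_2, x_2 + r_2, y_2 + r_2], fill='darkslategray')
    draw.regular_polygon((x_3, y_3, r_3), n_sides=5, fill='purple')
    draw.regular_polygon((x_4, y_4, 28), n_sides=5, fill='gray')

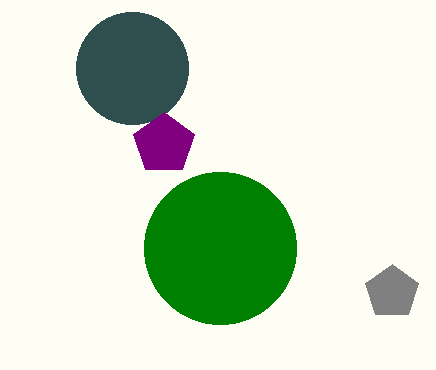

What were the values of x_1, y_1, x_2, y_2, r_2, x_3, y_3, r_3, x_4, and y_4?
x_1 = 220; y_1 = 248; x_2 = 132; y_2 = 68; r_2 = 56; x_3 = 164; y_3 = 144; r_3 = 32; x_4 = 392; y_4 = 292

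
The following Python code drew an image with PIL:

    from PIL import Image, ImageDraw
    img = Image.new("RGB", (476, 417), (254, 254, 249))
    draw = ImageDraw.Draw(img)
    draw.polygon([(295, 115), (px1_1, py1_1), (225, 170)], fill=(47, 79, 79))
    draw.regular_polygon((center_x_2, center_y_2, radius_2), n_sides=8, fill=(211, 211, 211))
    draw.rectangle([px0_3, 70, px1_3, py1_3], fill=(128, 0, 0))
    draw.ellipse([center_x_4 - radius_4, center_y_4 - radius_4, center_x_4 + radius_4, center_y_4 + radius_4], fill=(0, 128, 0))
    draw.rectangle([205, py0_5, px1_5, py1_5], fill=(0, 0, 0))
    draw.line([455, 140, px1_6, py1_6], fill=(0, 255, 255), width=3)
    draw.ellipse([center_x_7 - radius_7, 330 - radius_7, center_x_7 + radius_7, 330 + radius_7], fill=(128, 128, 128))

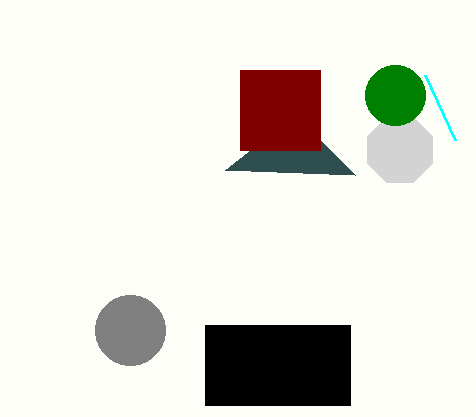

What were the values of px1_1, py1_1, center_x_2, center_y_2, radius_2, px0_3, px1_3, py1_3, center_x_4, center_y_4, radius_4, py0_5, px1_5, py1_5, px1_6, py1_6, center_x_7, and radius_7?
px1_1 = 355; py1_1 = 175; center_x_2 = 400; center_y_2 = 150; radius_2 = 35; px0_3 = 240; px1_3 = 320; py1_3 = 150; center_x_4 = 395; center_y_4 = 95; radius_4 = 30; py0_5 = 325; px1_5 = 350; py1_5 = 405; px1_6 = 425; py1_6 = 75; center_x_7 = 130; radius_7 = 35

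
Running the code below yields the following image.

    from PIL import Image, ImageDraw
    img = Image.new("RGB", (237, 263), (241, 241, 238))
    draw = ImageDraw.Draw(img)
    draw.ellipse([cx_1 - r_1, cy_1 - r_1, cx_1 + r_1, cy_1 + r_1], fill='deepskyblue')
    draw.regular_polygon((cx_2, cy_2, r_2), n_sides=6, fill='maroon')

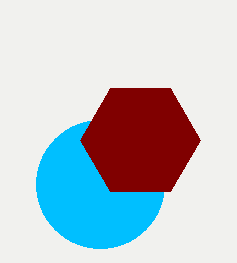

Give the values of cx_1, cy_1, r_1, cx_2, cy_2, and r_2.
cx_1 = 100, cy_1 = 184, r_1 = 64, cx_2 = 140, cy_2 = 140, r_2 = 60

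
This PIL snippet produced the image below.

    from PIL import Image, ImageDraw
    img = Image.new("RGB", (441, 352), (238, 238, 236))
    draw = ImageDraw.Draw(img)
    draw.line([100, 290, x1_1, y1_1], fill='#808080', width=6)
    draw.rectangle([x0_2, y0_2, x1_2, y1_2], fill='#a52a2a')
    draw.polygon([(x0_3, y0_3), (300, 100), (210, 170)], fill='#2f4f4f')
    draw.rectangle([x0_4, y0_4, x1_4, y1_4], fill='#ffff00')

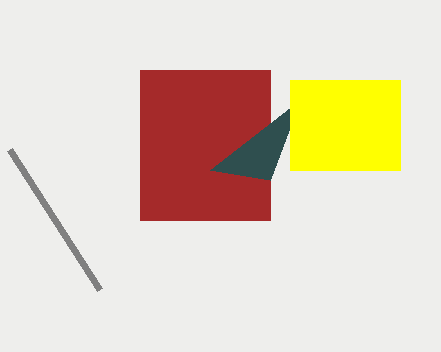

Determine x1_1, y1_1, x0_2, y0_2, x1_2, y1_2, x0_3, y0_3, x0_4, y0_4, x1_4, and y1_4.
x1_1 = 10; y1_1 = 150; x0_2 = 140; y0_2 = 70; x1_2 = 270; y1_2 = 220; x0_3 = 270; y0_3 = 180; x0_4 = 290; y0_4 = 80; x1_4 = 400; y1_4 = 170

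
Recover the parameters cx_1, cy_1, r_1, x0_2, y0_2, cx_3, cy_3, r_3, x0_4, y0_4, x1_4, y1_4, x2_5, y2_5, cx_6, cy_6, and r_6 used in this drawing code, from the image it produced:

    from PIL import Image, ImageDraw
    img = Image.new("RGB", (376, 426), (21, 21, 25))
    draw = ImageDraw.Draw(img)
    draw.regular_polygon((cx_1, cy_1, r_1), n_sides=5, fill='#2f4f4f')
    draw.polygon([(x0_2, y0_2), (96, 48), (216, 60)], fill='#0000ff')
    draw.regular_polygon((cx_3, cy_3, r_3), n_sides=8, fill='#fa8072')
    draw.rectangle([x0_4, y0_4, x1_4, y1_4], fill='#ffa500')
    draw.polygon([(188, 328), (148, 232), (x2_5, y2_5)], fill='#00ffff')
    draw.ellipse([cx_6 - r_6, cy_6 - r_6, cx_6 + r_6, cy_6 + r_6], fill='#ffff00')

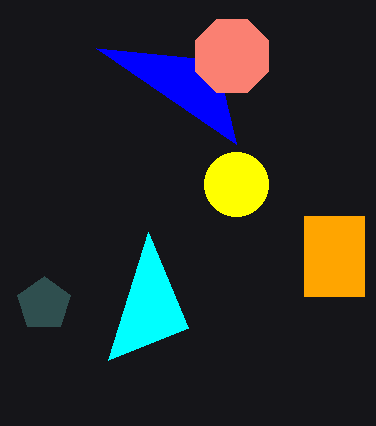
cx_1 = 44; cy_1 = 304; r_1 = 28; x0_2 = 236; y0_2 = 144; cx_3 = 232; cy_3 = 56; r_3 = 40; x0_4 = 304; y0_4 = 216; x1_4 = 364; y1_4 = 296; x2_5 = 108; y2_5 = 360; cx_6 = 236; cy_6 = 184; r_6 = 32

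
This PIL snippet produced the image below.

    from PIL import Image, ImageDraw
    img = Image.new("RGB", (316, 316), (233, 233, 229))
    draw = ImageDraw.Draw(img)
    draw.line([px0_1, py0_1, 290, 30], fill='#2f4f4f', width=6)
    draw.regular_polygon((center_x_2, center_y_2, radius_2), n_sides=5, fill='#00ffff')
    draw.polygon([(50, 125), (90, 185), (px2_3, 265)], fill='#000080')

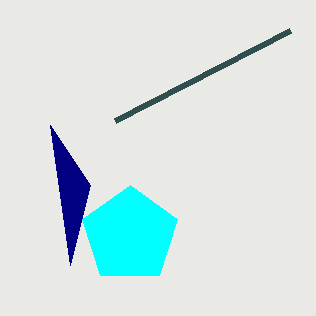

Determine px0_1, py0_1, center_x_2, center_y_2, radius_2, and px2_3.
px0_1 = 115
py0_1 = 120
center_x_2 = 130
center_y_2 = 235
radius_2 = 50
px2_3 = 70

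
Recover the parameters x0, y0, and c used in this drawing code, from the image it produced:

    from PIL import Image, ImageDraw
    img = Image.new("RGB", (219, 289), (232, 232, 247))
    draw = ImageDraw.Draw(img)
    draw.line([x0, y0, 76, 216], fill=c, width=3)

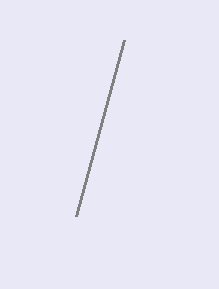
x0 = 124
y0 = 40
c = 'gray'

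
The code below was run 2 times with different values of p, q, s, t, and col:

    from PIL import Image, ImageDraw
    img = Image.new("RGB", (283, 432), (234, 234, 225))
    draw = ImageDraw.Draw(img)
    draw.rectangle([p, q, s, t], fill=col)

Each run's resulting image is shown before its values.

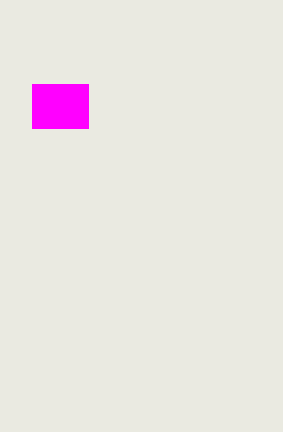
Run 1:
p = 32, q = 84, s = 88, t = 128, col = 'magenta'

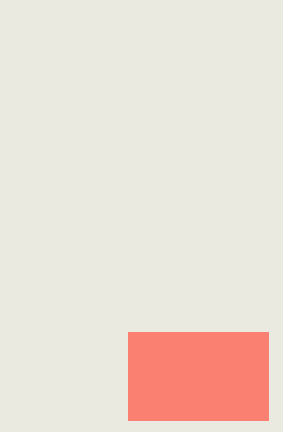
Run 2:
p = 128
q = 332
s = 268
t = 420
col = 'salmon'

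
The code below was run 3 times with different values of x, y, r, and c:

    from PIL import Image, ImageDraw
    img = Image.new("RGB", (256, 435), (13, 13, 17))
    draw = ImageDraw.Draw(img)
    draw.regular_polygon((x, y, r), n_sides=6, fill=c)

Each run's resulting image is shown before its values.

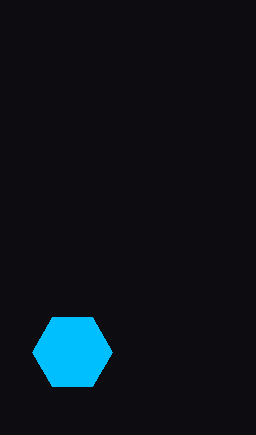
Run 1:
x = 72, y = 352, r = 40, c = 'deepskyblue'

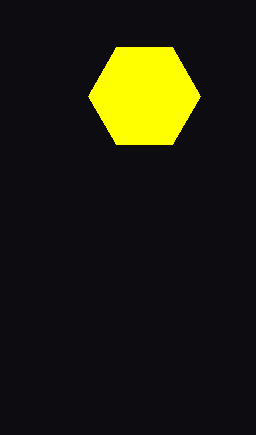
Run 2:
x = 144
y = 96
r = 56
c = 'yellow'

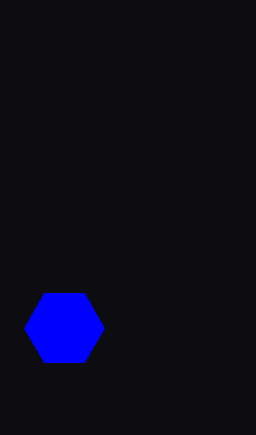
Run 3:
x = 64, y = 328, r = 40, c = 'blue'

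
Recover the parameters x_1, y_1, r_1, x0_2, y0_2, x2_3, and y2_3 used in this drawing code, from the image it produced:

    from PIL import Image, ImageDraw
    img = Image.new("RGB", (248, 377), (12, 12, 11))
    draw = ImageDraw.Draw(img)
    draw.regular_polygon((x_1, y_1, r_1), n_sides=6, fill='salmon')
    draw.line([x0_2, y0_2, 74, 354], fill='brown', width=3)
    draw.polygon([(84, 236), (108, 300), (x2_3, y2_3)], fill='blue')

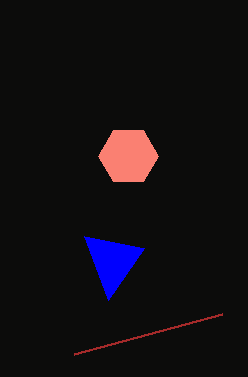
x_1 = 128; y_1 = 156; r_1 = 30; x0_2 = 222; y0_2 = 314; x2_3 = 144; y2_3 = 248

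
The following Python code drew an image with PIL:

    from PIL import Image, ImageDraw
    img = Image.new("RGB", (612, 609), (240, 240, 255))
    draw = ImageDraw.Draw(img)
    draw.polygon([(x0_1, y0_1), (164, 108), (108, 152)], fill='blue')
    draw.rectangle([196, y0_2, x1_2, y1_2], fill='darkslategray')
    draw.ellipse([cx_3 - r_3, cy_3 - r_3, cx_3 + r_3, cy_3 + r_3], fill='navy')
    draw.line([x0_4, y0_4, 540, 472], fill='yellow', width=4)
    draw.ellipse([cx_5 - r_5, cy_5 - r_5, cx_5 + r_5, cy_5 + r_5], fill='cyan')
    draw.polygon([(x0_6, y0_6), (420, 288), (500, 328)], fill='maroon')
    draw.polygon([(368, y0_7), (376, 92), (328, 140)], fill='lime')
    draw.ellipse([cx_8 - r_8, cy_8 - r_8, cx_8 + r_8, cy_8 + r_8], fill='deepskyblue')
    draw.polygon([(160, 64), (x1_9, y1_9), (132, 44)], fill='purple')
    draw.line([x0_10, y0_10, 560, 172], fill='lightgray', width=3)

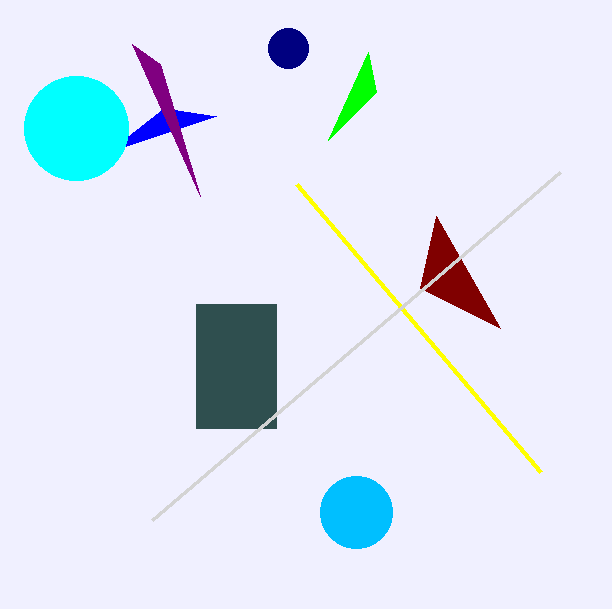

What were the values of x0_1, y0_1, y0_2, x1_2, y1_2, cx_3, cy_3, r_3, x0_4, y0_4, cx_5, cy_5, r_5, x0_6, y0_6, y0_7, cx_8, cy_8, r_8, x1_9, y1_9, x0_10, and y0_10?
x0_1 = 216; y0_1 = 116; y0_2 = 304; x1_2 = 276; y1_2 = 428; cx_3 = 288; cy_3 = 48; r_3 = 20; x0_4 = 296; y0_4 = 184; cx_5 = 76; cy_5 = 128; r_5 = 52; x0_6 = 436; y0_6 = 216; y0_7 = 52; cx_8 = 356; cy_8 = 512; r_8 = 36; x1_9 = 200; y1_9 = 196; x0_10 = 152; y0_10 = 520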